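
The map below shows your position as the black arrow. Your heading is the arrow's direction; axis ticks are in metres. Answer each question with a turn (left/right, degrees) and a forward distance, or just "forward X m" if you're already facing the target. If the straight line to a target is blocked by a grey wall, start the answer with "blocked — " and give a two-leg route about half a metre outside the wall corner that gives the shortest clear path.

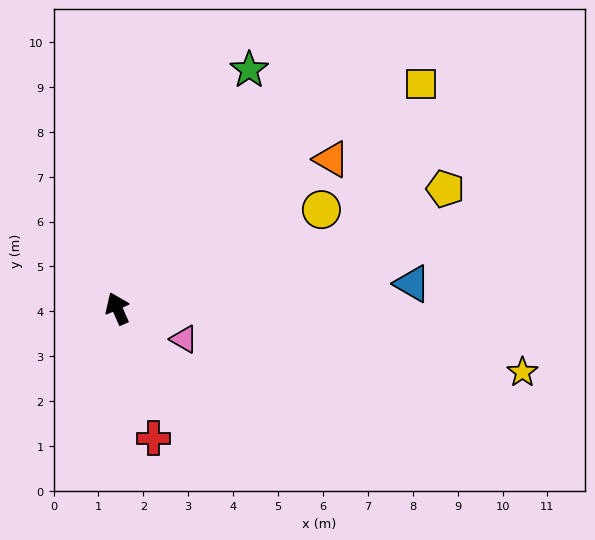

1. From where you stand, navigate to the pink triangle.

turn right 138°, forward 1.6 m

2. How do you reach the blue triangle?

turn right 109°, forward 6.6 m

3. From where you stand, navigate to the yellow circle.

turn right 88°, forward 5.1 m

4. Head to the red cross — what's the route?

turn left 172°, forward 3.0 m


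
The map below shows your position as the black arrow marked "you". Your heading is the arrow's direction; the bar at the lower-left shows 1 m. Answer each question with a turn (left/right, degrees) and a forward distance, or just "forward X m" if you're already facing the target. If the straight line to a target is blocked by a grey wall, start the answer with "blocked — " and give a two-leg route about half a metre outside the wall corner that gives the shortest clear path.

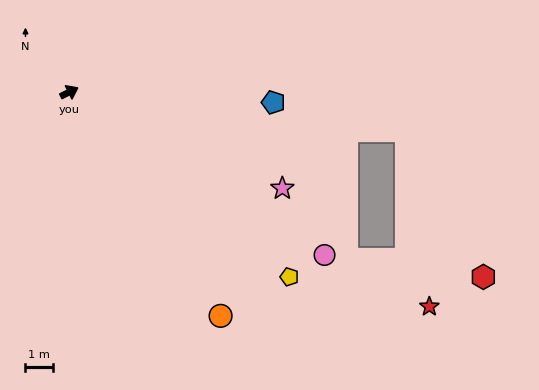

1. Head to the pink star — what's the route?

turn right 51°, forward 8.6 m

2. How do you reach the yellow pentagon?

turn right 67°, forward 10.5 m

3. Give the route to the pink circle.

turn right 59°, forward 11.1 m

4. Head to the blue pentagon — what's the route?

turn right 29°, forward 7.5 m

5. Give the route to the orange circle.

turn right 82°, forward 9.9 m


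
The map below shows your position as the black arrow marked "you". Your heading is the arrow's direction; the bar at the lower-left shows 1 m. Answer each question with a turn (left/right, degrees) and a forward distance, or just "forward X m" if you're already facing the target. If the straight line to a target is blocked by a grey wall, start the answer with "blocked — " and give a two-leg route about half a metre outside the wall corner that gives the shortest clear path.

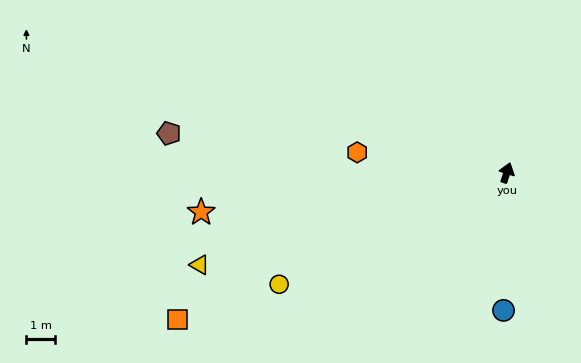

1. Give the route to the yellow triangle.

turn left 124°, forward 11.2 m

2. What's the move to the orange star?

turn left 115°, forward 10.7 m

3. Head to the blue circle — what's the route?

turn right 164°, forward 4.8 m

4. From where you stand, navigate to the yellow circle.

turn left 134°, forward 8.8 m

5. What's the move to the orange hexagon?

turn left 100°, forward 5.3 m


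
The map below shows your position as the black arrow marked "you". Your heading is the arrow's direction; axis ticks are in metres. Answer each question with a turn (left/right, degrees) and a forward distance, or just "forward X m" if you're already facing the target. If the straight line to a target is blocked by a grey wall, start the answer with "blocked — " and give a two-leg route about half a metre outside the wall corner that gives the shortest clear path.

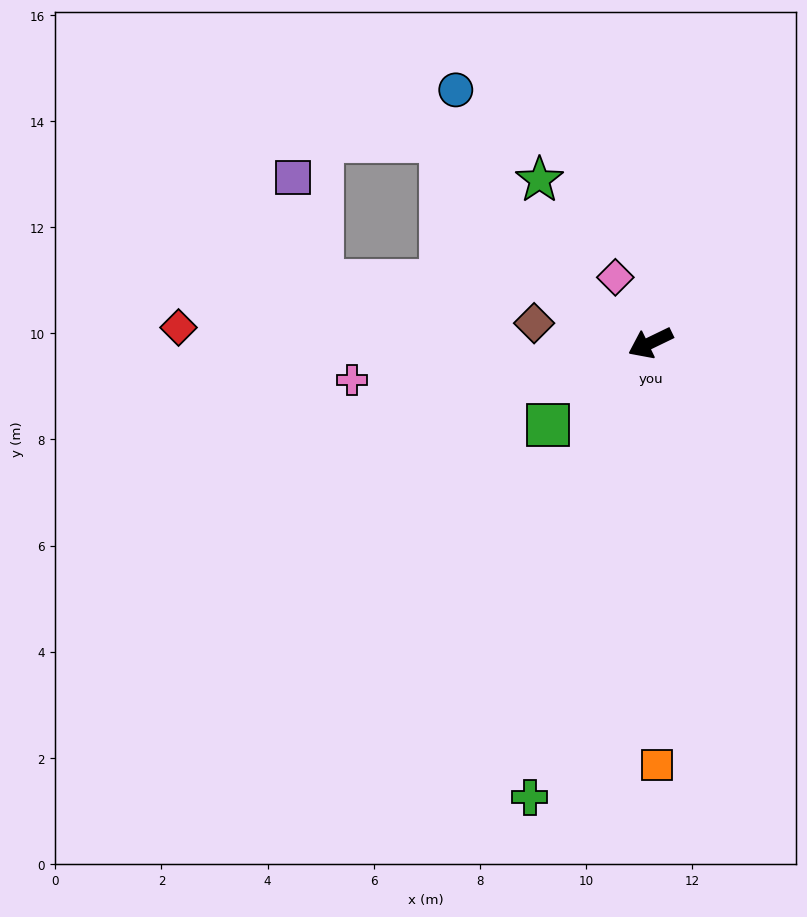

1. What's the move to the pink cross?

turn right 19°, forward 5.7 m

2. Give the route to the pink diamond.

turn right 88°, forward 1.4 m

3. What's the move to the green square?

turn left 13°, forward 2.5 m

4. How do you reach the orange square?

turn left 65°, forward 8.0 m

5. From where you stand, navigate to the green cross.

turn left 49°, forward 8.9 m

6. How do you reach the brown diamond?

turn right 35°, forward 2.2 m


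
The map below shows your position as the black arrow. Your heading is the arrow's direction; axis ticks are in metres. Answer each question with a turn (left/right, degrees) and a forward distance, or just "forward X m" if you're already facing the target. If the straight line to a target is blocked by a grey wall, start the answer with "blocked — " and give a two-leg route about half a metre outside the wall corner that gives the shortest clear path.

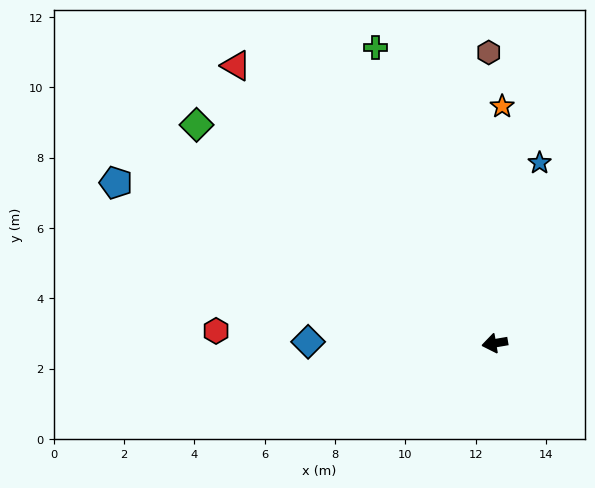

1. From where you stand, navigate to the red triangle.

turn right 57°, forward 10.8 m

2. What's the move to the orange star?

turn right 102°, forward 6.7 m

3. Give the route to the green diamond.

turn right 46°, forward 10.5 m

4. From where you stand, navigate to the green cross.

turn right 78°, forward 9.1 m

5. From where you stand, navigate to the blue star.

turn right 114°, forward 5.3 m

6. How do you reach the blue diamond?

turn right 10°, forward 5.3 m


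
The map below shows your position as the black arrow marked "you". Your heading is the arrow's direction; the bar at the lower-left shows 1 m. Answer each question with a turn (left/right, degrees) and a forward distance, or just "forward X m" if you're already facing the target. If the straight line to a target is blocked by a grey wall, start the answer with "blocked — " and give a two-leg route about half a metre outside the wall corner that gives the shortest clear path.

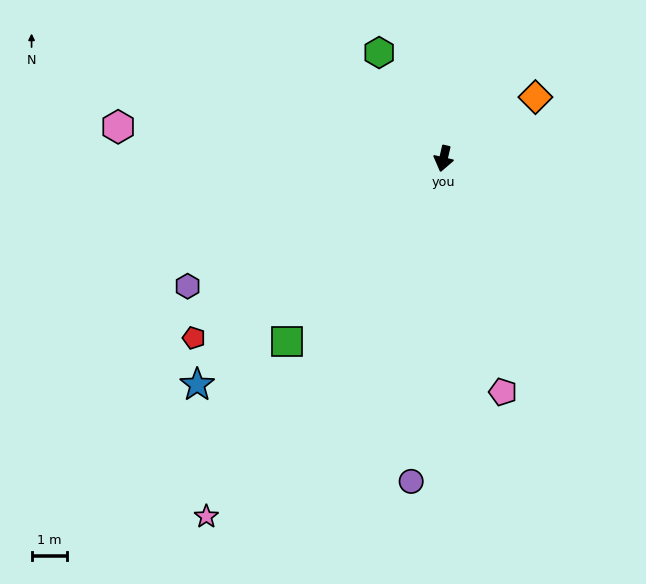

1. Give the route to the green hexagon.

turn right 136°, forward 3.5 m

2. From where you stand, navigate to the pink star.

turn right 21°, forward 12.0 m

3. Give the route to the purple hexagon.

turn right 51°, forward 8.0 m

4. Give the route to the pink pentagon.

turn left 27°, forward 6.8 m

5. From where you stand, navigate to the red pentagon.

turn right 41°, forward 8.6 m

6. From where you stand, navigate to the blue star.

turn right 34°, forward 9.4 m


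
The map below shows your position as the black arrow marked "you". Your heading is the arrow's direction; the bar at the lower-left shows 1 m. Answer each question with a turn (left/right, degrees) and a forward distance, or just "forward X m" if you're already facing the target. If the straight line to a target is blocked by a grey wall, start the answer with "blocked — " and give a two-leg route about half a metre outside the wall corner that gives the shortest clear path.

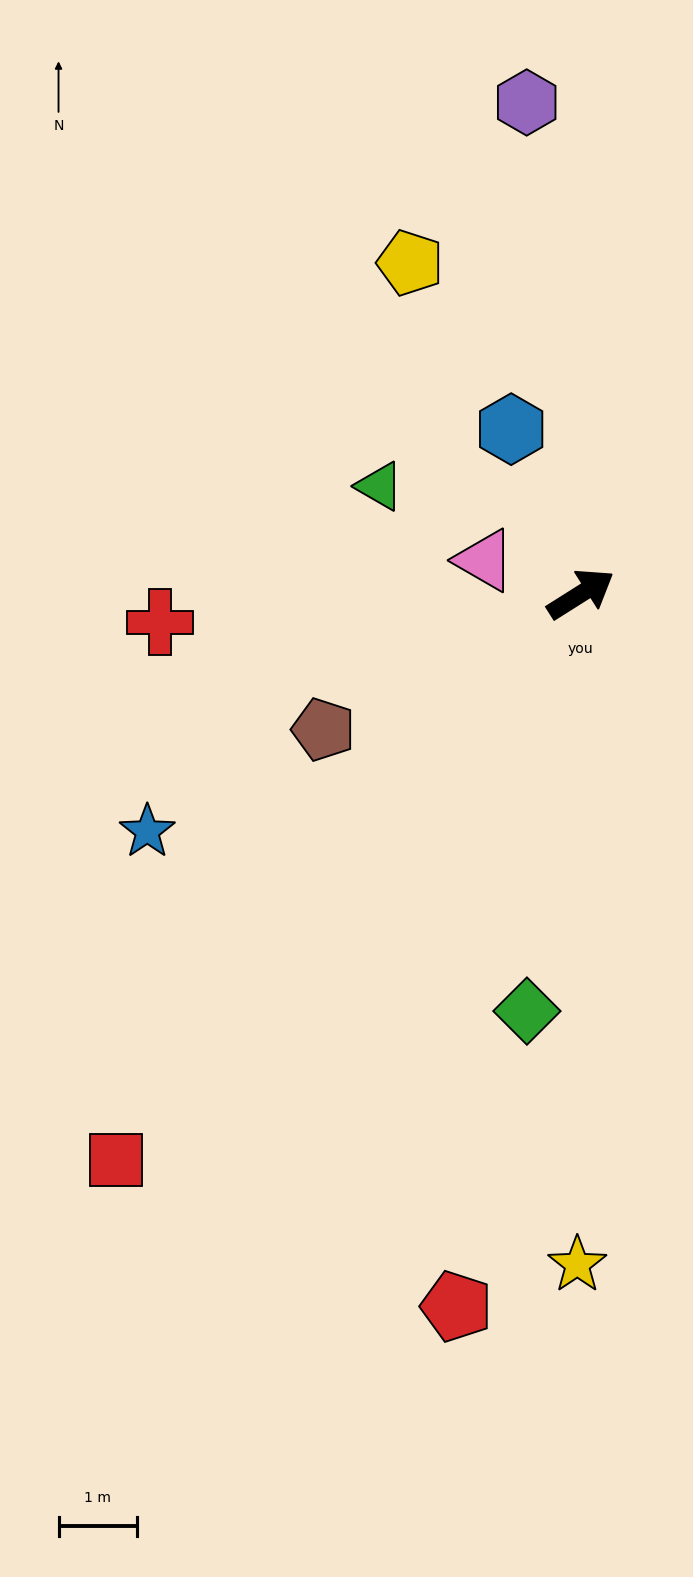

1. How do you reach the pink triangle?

turn left 129°, forward 1.3 m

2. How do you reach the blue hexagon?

turn left 81°, forward 2.3 m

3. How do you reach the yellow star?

turn right 123°, forward 8.5 m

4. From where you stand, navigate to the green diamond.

turn right 130°, forward 5.3 m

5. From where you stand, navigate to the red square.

turn right 162°, forward 9.3 m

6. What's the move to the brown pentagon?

turn left 176°, forward 3.7 m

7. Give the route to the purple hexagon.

turn left 64°, forward 6.3 m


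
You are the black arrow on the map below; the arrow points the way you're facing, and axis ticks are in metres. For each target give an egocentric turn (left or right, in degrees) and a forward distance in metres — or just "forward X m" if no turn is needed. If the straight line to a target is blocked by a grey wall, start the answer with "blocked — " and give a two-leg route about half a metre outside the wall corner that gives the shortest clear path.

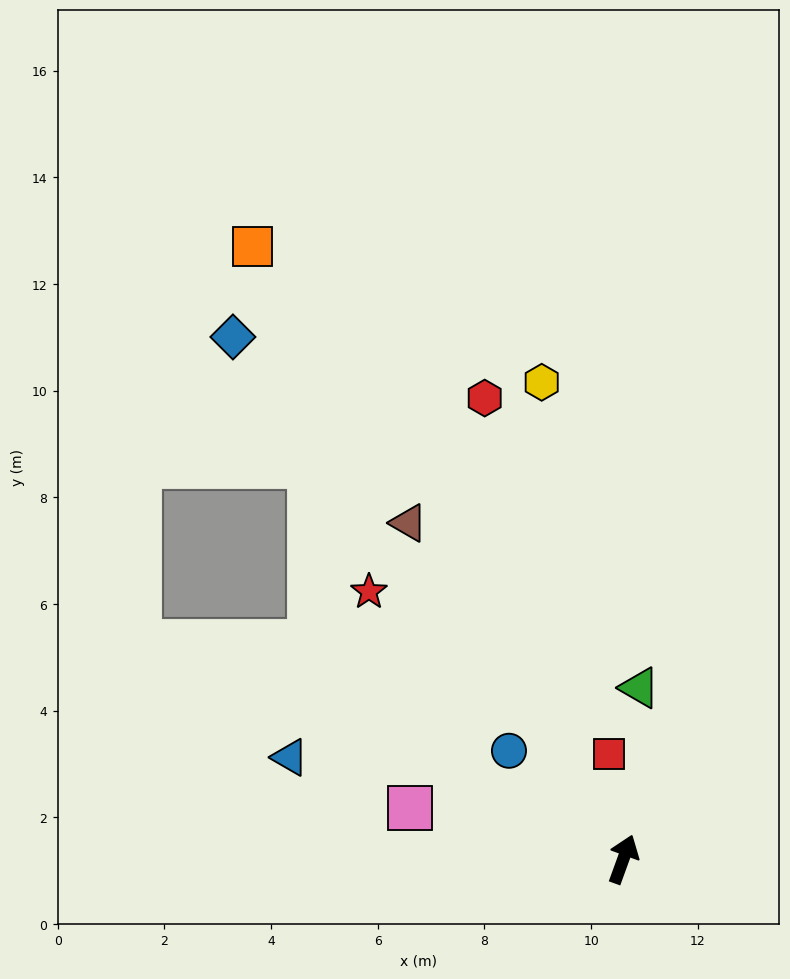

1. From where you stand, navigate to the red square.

turn left 28°, forward 2.0 m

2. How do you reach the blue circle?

turn left 66°, forward 3.0 m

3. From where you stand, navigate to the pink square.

turn left 97°, forward 4.1 m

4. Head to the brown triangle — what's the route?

turn left 53°, forward 7.5 m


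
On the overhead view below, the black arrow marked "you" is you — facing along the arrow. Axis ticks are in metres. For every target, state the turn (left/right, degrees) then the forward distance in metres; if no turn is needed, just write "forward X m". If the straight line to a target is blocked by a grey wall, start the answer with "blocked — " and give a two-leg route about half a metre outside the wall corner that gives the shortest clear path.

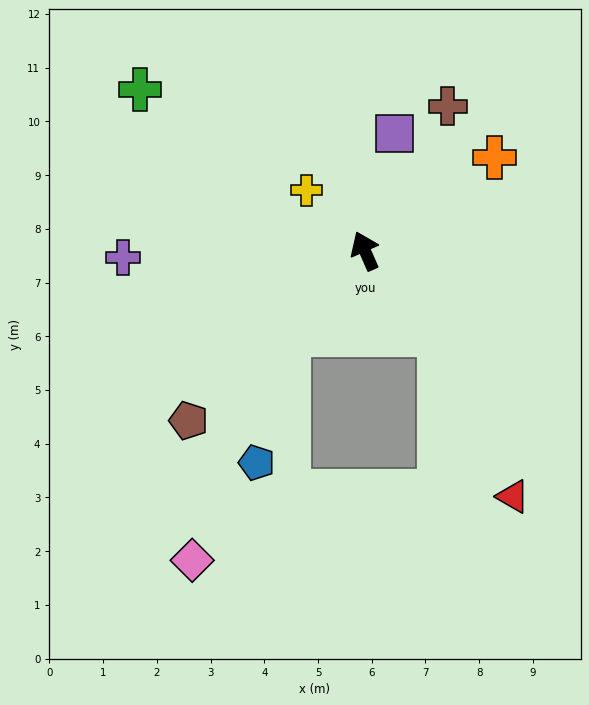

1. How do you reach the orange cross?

turn right 78°, forward 3.0 m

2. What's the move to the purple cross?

turn left 68°, forward 4.5 m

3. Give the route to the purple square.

turn right 38°, forward 2.3 m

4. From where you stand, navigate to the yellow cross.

turn left 20°, forward 1.6 m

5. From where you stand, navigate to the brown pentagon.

turn left 110°, forward 4.6 m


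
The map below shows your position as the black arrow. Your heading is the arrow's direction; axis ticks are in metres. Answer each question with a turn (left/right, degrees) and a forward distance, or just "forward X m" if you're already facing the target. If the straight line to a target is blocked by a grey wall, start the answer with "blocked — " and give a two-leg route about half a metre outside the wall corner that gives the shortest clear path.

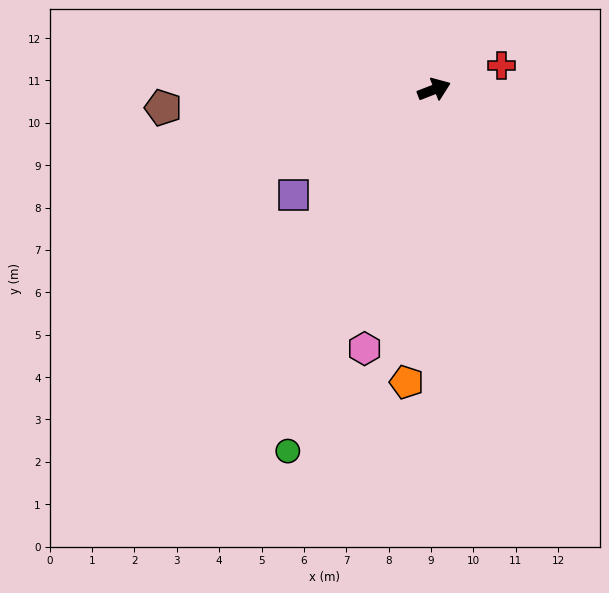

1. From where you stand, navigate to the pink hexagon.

turn right 126°, forward 6.3 m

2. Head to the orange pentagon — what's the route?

turn right 117°, forward 6.9 m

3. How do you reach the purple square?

turn right 164°, forward 4.1 m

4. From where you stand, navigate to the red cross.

forward 1.7 m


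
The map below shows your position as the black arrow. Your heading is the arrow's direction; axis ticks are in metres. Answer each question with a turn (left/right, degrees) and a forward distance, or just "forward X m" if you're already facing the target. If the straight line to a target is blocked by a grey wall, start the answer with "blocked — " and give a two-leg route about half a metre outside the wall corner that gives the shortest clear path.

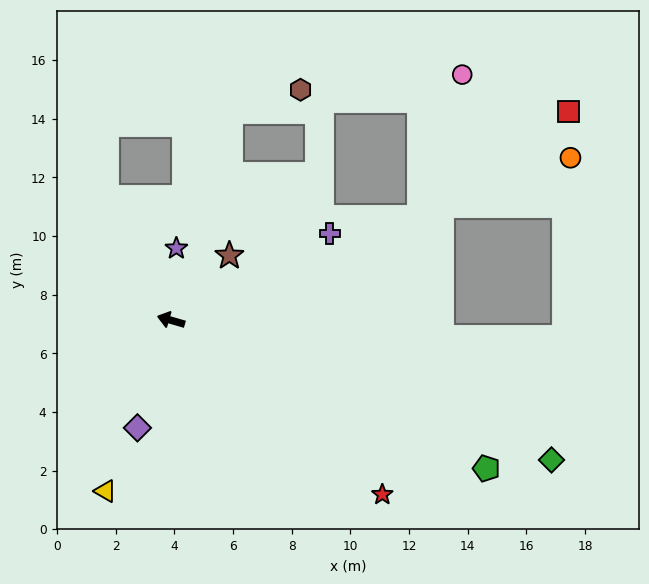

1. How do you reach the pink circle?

blocked — turn right 141°, forward 9.2 m, then turn left 50°, forward 5.1 m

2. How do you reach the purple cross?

turn right 135°, forward 6.2 m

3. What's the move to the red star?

turn left 157°, forward 9.3 m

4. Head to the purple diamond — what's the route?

turn left 89°, forward 3.8 m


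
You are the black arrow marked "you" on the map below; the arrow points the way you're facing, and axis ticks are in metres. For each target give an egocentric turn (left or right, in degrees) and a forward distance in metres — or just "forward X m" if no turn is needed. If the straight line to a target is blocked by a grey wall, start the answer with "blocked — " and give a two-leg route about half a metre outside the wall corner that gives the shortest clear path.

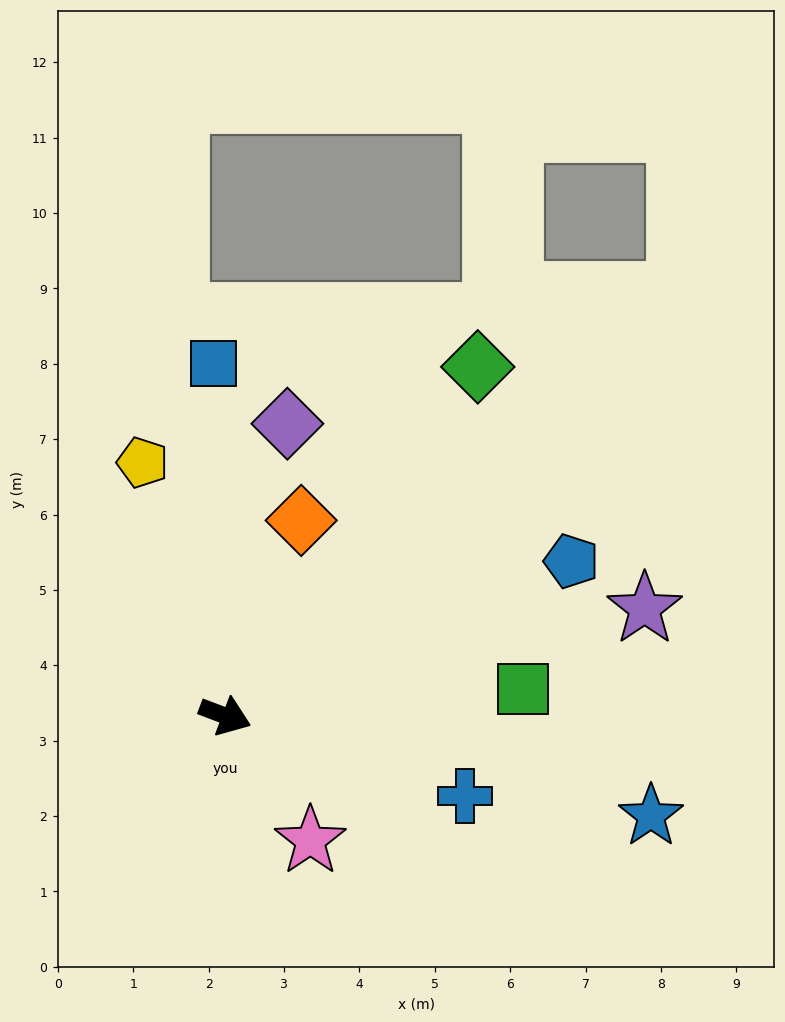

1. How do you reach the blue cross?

turn left 2°, forward 3.4 m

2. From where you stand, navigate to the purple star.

turn left 35°, forward 5.7 m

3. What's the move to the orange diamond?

turn left 90°, forward 2.8 m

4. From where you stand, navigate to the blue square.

turn left 113°, forward 4.7 m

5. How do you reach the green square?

turn left 26°, forward 4.0 m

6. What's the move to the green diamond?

turn left 75°, forward 5.7 m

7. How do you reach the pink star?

turn right 35°, forward 2.0 m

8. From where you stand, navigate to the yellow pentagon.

turn left 129°, forward 3.5 m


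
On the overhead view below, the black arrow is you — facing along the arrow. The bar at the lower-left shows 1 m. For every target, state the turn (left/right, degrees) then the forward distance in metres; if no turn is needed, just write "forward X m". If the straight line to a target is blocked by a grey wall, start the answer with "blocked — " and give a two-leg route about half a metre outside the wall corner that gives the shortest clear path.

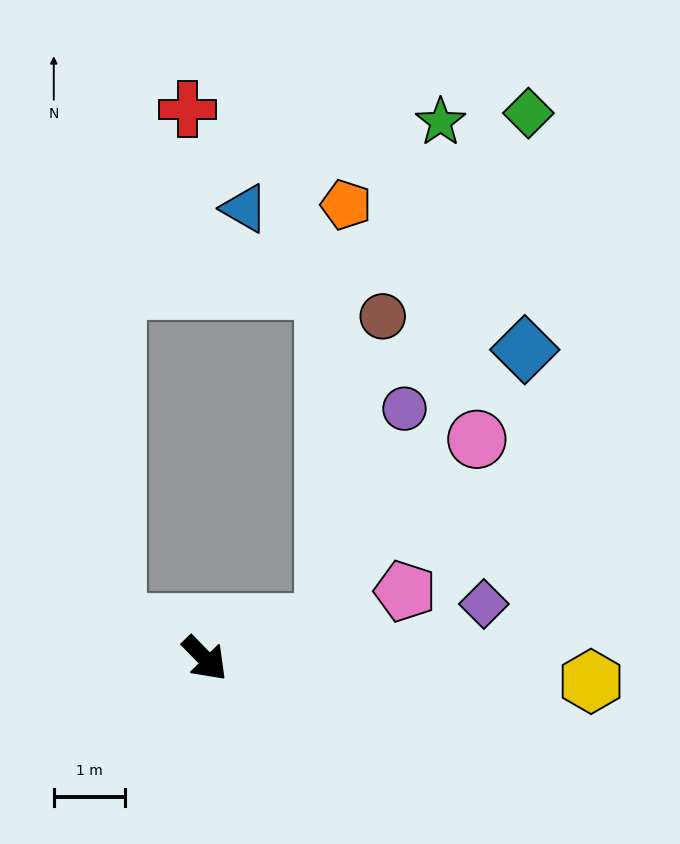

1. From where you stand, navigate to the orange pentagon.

blocked — turn left 62°, forward 1.8 m, then turn left 71°, forward 5.9 m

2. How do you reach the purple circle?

blocked — turn left 62°, forward 1.8 m, then turn left 53°, forward 3.2 m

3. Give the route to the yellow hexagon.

turn left 42°, forward 5.4 m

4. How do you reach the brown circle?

blocked — turn left 62°, forward 1.8 m, then turn left 63°, forward 4.4 m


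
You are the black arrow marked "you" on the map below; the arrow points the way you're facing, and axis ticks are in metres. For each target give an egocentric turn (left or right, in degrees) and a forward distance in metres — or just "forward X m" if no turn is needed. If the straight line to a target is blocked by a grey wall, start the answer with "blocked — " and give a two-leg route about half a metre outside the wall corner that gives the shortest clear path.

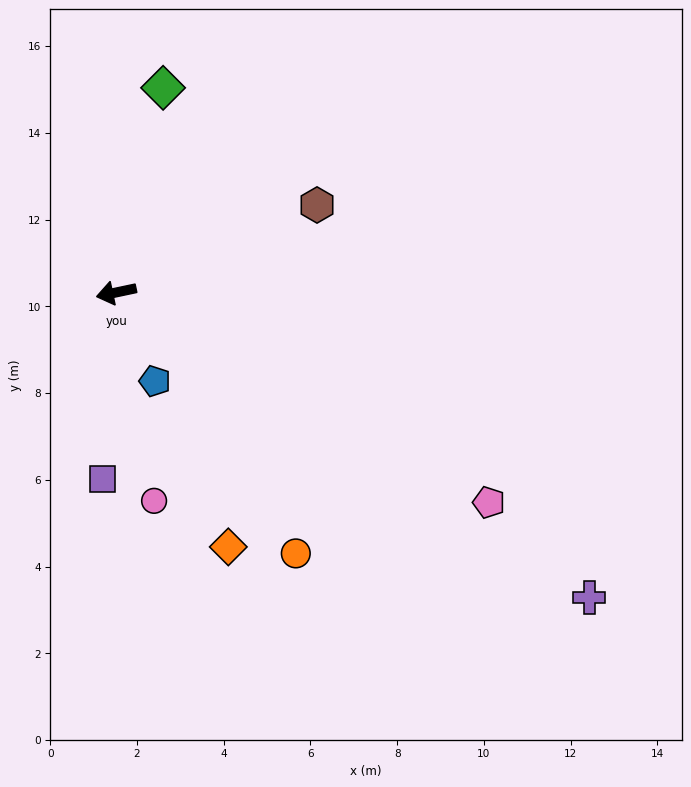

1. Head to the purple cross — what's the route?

turn left 135°, forward 13.0 m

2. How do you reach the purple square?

turn left 74°, forward 4.3 m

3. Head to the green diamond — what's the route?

turn right 115°, forward 4.8 m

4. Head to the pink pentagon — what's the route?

turn left 139°, forward 9.9 m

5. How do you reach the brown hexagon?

turn right 168°, forward 5.0 m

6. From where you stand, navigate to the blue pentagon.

turn left 102°, forward 2.2 m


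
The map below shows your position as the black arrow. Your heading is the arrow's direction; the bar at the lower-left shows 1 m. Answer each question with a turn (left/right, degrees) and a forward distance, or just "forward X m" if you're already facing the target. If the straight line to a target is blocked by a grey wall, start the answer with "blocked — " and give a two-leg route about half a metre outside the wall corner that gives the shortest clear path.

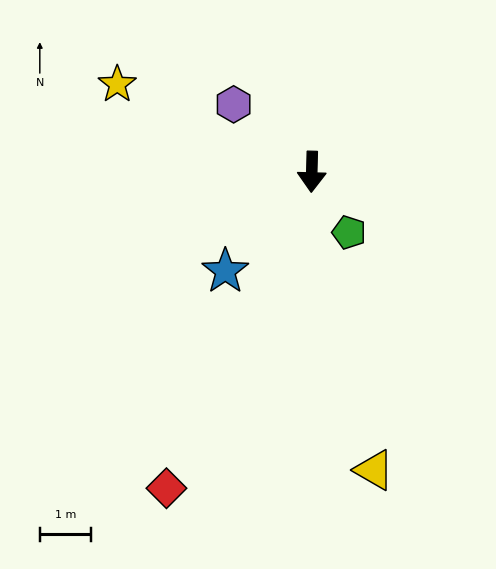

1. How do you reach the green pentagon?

turn left 33°, forward 1.4 m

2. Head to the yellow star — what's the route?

turn right 113°, forward 4.1 m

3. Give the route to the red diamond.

turn right 23°, forward 6.8 m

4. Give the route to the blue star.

turn right 40°, forward 2.6 m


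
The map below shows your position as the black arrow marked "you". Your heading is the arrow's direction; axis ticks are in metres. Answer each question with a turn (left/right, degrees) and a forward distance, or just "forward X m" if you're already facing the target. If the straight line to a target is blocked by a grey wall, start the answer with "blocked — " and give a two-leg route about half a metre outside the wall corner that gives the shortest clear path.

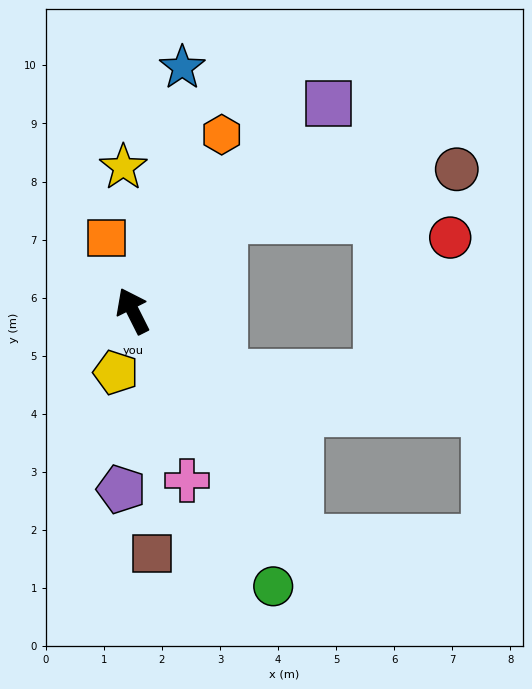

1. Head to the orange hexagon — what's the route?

turn right 53°, forward 3.4 m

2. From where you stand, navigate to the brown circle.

blocked — turn right 71°, forward 2.2 m, then turn right 34°, forward 4.1 m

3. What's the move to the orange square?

turn right 7°, forward 1.3 m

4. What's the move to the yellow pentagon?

turn left 138°, forward 1.1 m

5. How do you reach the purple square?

turn right 70°, forward 4.9 m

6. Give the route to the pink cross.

turn left 171°, forward 3.1 m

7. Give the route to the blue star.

turn right 38°, forward 4.3 m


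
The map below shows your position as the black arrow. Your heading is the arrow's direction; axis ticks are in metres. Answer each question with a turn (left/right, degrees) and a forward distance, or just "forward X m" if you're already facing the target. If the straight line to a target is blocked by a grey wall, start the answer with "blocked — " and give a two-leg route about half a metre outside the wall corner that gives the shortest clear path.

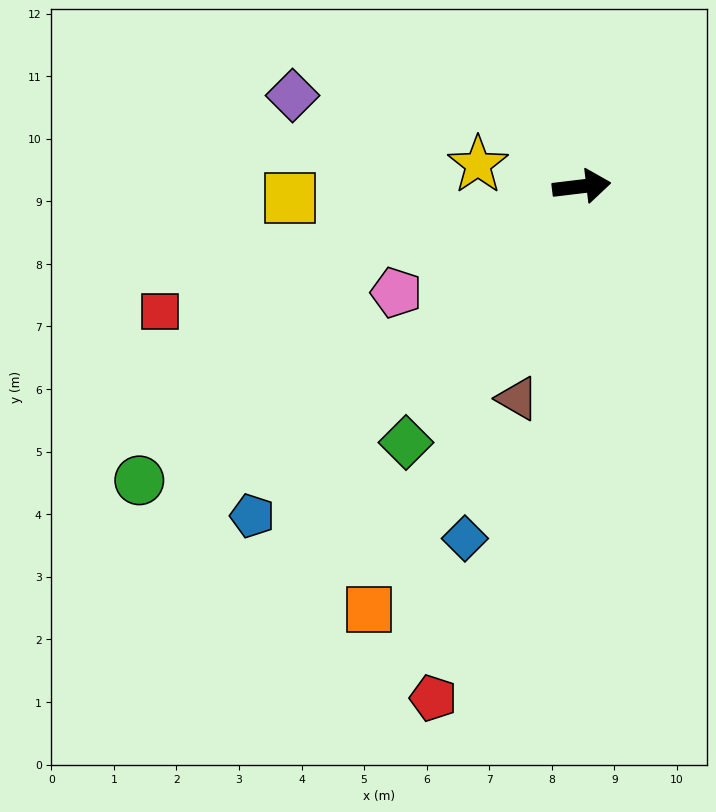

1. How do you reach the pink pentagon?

turn right 157°, forward 3.4 m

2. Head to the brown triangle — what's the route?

turn right 114°, forward 3.5 m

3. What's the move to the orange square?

turn right 124°, forward 7.6 m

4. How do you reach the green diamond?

turn right 131°, forward 5.0 m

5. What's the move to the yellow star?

turn left 161°, forward 1.7 m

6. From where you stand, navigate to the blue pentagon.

turn right 142°, forward 7.4 m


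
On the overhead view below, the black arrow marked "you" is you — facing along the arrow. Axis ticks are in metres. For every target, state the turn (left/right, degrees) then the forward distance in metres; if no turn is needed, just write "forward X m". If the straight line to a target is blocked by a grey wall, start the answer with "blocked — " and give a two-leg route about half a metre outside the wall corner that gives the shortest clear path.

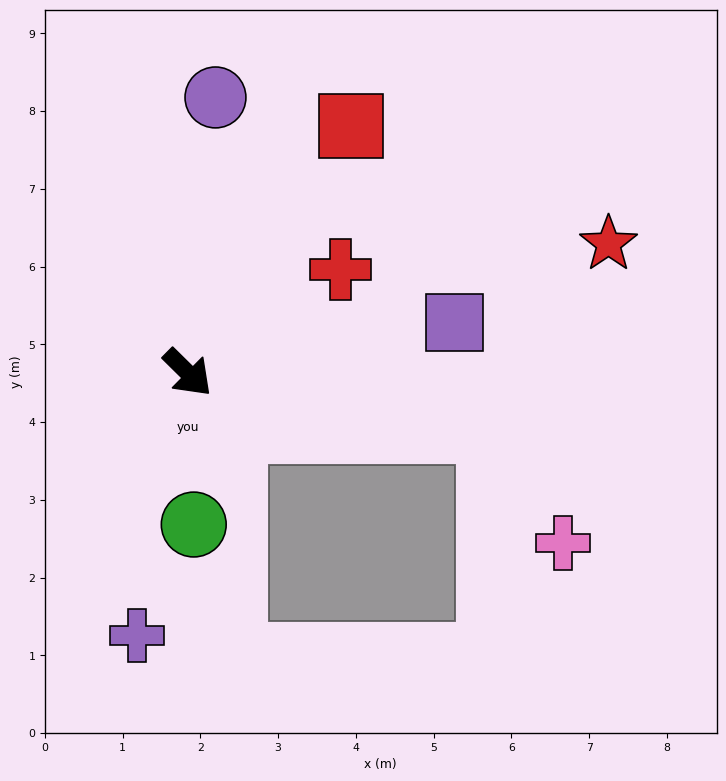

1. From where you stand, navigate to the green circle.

turn right 43°, forward 2.0 m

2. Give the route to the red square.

turn left 101°, forward 3.8 m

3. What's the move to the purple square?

turn left 55°, forward 3.5 m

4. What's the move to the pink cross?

blocked — turn left 34°, forward 4.0 m, then turn right 47°, forward 1.7 m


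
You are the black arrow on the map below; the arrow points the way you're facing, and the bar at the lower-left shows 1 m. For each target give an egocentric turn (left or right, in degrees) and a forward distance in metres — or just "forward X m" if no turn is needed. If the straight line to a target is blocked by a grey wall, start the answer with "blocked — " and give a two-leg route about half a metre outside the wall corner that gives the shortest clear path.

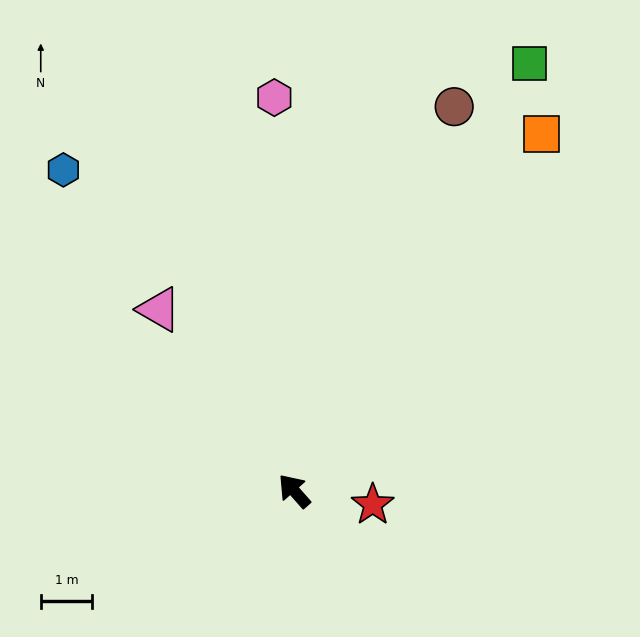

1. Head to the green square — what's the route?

turn right 70°, forward 9.5 m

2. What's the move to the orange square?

turn right 76°, forward 8.4 m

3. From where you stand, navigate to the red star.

turn right 141°, forward 1.5 m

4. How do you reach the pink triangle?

turn right 5°, forward 4.4 m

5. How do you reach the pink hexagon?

turn right 39°, forward 7.6 m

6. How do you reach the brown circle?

turn right 64°, forward 8.1 m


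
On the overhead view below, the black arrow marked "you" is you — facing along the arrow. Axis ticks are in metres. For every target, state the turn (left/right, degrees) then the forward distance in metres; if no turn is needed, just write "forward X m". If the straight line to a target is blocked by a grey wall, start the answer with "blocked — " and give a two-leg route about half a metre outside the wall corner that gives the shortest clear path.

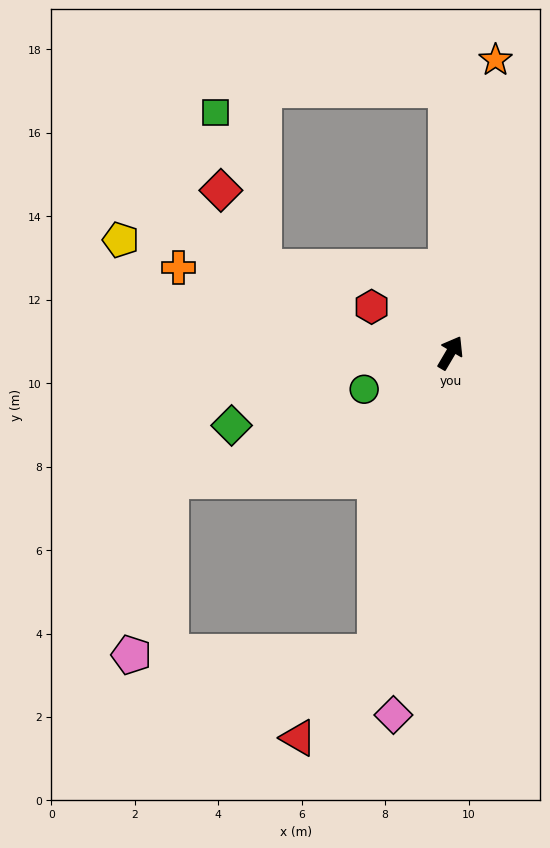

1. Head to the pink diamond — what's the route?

turn right 159°, forward 8.8 m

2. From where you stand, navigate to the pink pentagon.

blocked — turn right 164°, forward 7.4 m, then turn right 75°, forward 5.8 m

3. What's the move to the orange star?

turn left 22°, forward 7.1 m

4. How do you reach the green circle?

turn left 143°, forward 2.2 m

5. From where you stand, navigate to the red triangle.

blocked — turn right 164°, forward 7.4 m, then turn right 27°, forward 2.7 m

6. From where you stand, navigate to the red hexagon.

turn left 90°, forward 2.2 m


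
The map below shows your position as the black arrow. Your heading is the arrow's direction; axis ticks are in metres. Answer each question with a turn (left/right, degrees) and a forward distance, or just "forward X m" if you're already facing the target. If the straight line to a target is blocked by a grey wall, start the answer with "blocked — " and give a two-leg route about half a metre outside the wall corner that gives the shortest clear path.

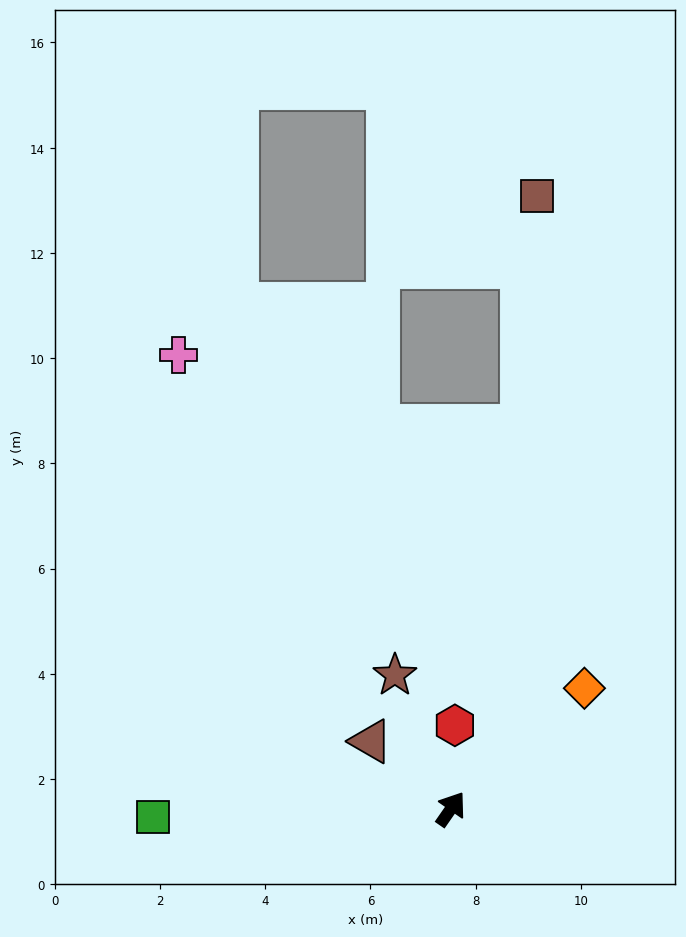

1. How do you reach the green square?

turn left 126°, forward 5.7 m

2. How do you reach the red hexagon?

turn left 32°, forward 1.6 m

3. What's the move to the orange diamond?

turn right 13°, forward 3.4 m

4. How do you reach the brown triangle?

turn left 85°, forward 2.0 m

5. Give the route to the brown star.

turn left 57°, forward 2.8 m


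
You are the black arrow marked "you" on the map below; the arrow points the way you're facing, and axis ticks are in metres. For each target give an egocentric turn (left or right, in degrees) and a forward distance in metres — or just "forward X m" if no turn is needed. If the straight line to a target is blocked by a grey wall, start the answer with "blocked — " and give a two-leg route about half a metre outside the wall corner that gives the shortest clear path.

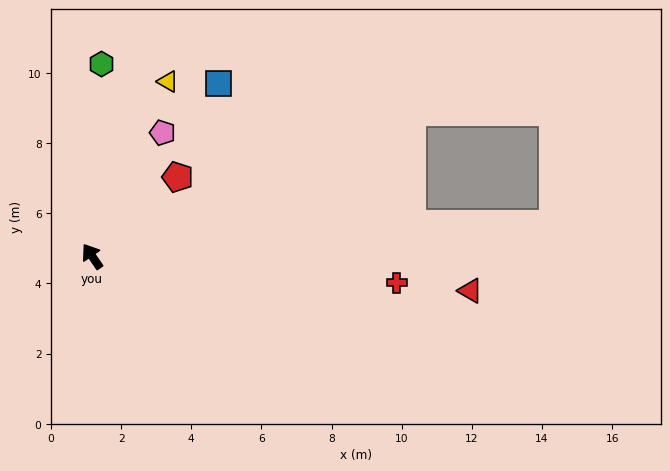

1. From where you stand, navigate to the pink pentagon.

turn right 64°, forward 4.1 m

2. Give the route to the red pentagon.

turn right 81°, forward 3.3 m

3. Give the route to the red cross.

turn right 129°, forward 8.7 m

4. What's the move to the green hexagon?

turn right 37°, forward 5.5 m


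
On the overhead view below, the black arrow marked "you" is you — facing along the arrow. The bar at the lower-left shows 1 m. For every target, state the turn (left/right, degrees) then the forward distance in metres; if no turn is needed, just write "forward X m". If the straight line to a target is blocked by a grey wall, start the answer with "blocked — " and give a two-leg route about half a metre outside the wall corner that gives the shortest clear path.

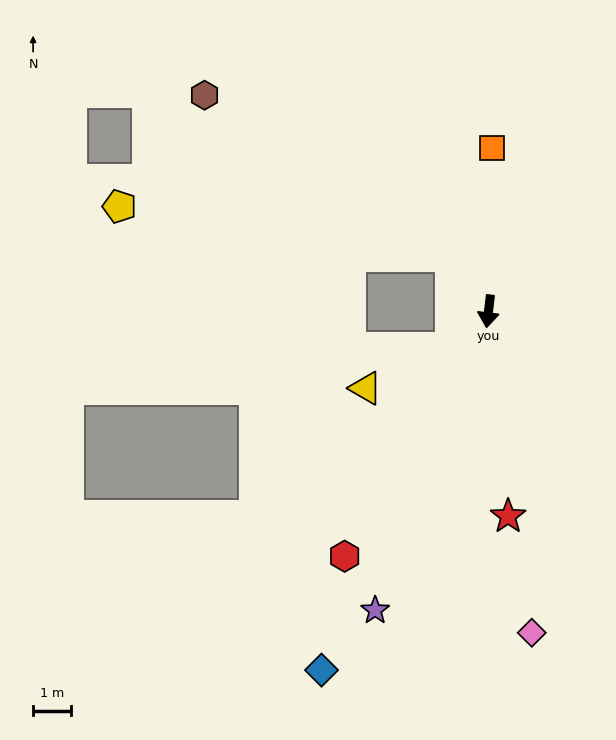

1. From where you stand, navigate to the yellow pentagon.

blocked — turn right 140°, forward 1.7 m, then turn left 48°, forward 8.8 m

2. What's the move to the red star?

turn left 12°, forward 5.4 m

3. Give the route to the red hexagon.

turn right 24°, forward 7.4 m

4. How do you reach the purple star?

turn right 14°, forward 8.3 m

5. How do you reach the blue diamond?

turn right 18°, forward 10.3 m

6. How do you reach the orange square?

turn right 174°, forward 4.3 m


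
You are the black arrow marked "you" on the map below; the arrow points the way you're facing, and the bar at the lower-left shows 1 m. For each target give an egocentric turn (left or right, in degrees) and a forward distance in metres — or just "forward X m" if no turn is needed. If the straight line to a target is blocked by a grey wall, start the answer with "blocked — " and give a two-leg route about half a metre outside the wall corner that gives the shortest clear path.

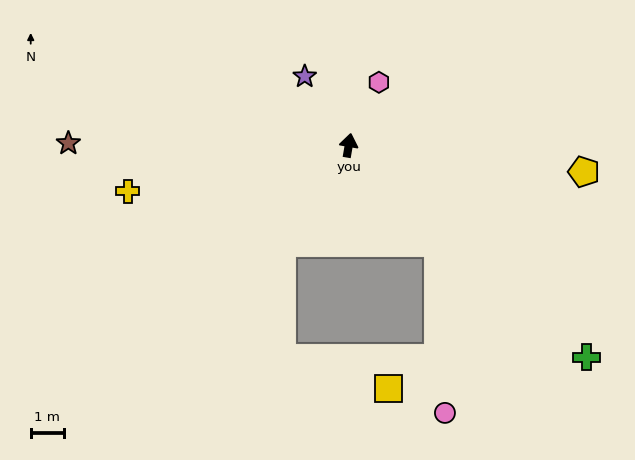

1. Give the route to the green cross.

turn right 122°, forward 9.6 m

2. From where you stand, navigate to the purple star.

turn left 42°, forward 2.5 m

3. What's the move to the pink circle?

blocked — turn right 128°, forward 4.0 m, then turn right 40°, forward 5.1 m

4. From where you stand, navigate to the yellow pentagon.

turn right 87°, forward 7.1 m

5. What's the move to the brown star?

turn left 99°, forward 8.4 m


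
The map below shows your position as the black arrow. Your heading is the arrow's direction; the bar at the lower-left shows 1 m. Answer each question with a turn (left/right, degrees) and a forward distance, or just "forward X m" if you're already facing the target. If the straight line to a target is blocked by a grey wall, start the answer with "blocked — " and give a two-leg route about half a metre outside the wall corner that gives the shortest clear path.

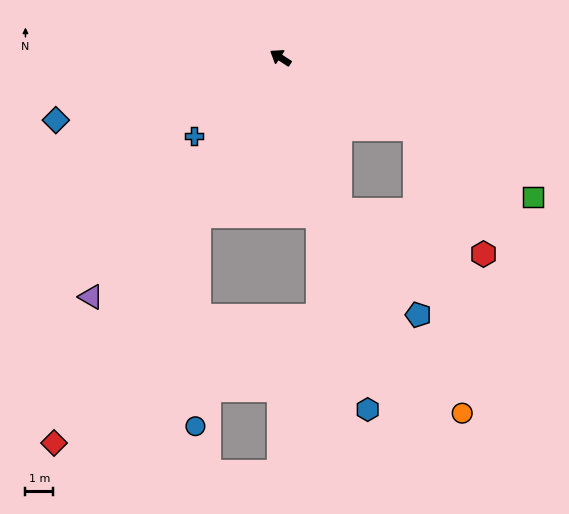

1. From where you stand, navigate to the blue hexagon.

turn left 137°, forward 13.1 m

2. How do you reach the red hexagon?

blocked — turn right 175°, forward 5.5 m, then turn right 33°, forward 5.2 m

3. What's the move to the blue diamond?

turn left 49°, forward 8.4 m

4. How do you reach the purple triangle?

turn left 85°, forward 11.1 m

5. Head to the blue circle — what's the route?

blocked — turn left 96°, forward 6.4 m, then turn left 26°, forward 7.6 m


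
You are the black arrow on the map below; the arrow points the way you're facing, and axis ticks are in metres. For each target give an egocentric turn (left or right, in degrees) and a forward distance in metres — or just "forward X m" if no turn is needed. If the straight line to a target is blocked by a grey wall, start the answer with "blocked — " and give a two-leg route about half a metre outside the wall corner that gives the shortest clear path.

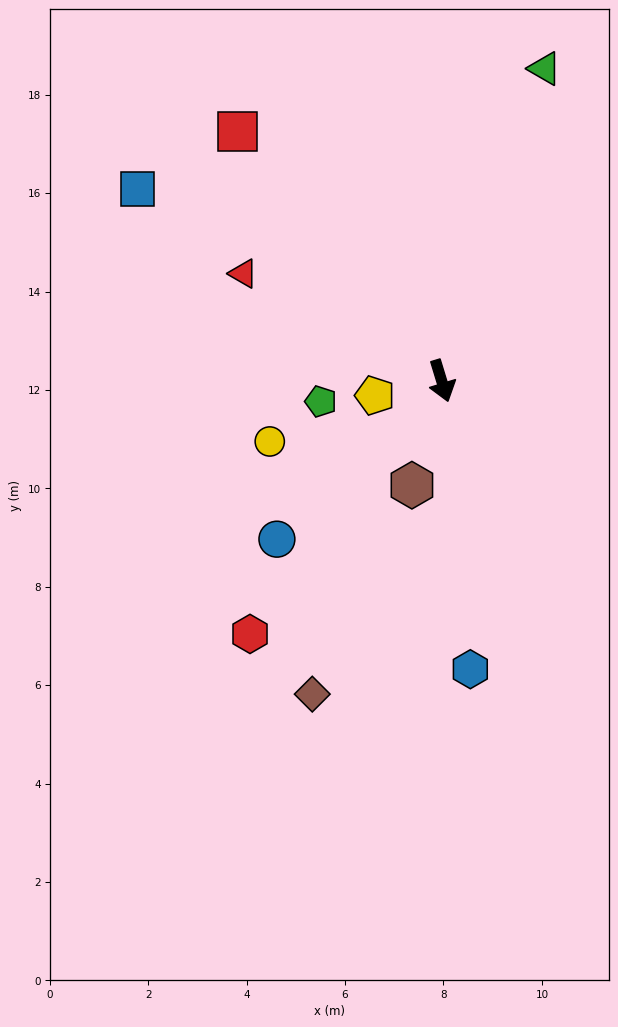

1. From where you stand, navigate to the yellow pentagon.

turn right 95°, forward 1.4 m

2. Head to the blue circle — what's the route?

turn right 63°, forward 4.6 m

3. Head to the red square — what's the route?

turn right 158°, forward 6.5 m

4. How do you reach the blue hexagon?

turn right 11°, forward 5.9 m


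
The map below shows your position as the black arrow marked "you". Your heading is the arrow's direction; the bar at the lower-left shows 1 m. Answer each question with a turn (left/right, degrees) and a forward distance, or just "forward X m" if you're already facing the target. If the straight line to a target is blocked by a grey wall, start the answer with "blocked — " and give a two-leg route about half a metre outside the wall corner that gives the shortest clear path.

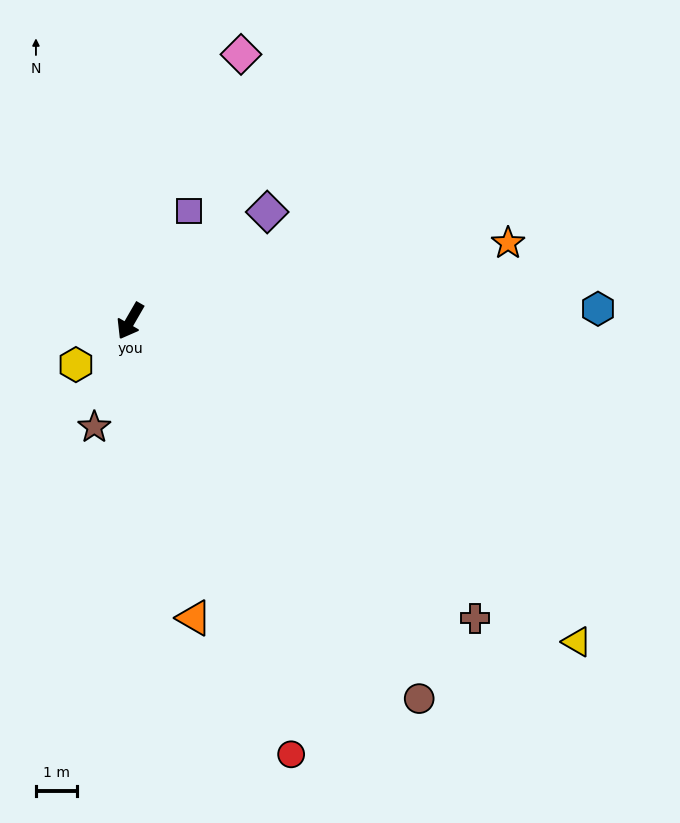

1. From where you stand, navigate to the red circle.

turn left 50°, forward 11.2 m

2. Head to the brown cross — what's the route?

turn left 79°, forward 11.0 m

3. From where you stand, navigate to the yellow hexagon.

turn right 21°, forward 1.7 m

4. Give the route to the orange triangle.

turn left 42°, forward 7.4 m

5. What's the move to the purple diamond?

turn left 159°, forward 4.2 m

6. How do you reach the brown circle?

turn left 67°, forward 11.5 m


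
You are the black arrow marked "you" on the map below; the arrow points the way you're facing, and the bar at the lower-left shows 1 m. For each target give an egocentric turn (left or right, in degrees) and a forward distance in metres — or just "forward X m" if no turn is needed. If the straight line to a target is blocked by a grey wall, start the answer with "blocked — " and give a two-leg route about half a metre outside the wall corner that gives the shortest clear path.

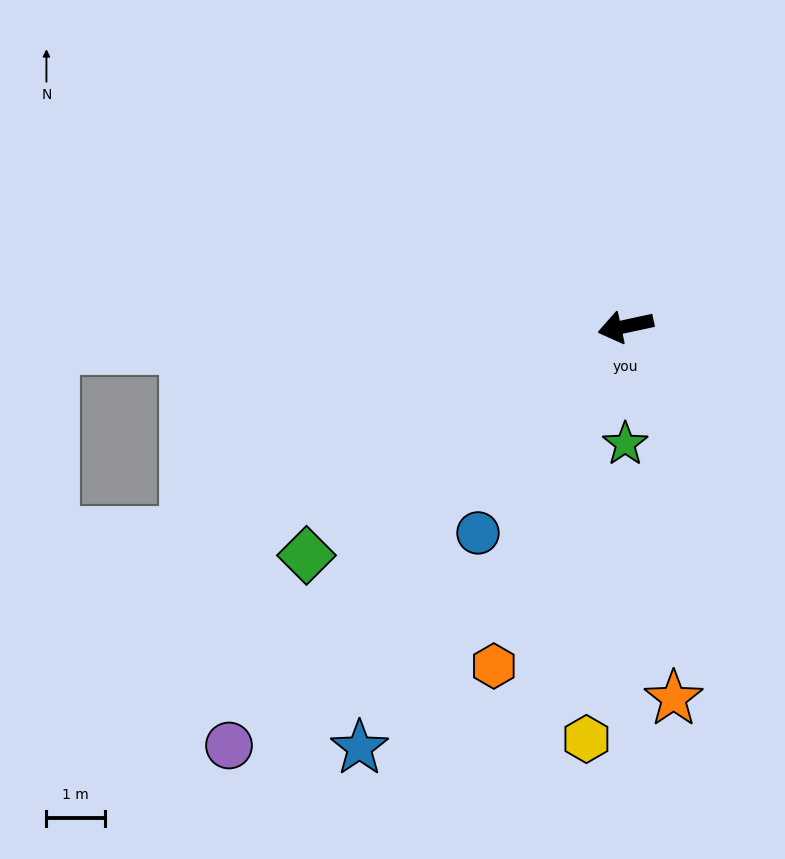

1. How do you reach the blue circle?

turn left 42°, forward 4.3 m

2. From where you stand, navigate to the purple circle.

turn left 34°, forward 9.8 m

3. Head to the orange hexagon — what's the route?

turn left 57°, forward 6.2 m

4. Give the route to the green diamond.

turn left 23°, forward 6.7 m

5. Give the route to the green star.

turn left 78°, forward 2.0 m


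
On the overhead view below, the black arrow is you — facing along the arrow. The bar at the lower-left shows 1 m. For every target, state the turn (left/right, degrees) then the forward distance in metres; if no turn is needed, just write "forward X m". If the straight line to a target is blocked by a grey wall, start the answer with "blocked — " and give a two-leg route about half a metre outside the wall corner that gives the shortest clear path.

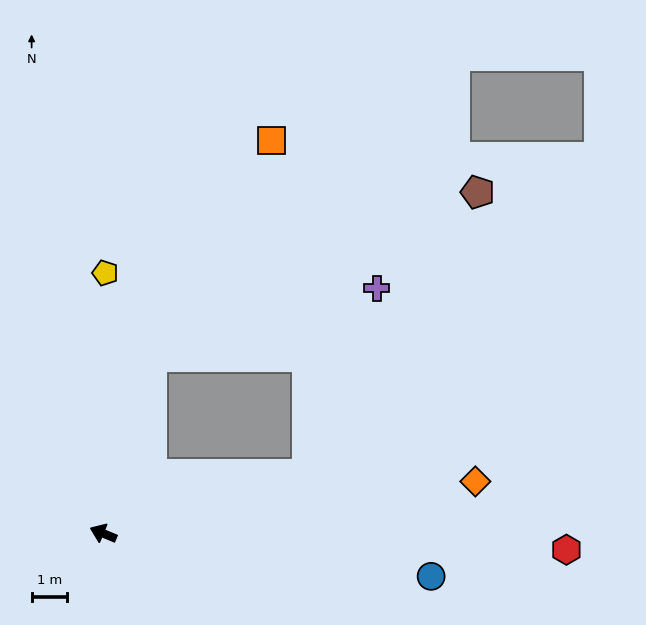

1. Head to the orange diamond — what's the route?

turn right 150°, forward 10.6 m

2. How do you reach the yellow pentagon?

turn right 68°, forward 7.4 m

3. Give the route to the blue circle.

turn right 165°, forward 9.3 m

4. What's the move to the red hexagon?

turn right 160°, forward 13.1 m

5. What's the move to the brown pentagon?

blocked — turn right 141°, forward 6.0 m, then turn left 42°, forward 9.3 m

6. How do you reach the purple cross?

blocked — turn right 141°, forward 6.0 m, then turn left 53°, forward 5.6 m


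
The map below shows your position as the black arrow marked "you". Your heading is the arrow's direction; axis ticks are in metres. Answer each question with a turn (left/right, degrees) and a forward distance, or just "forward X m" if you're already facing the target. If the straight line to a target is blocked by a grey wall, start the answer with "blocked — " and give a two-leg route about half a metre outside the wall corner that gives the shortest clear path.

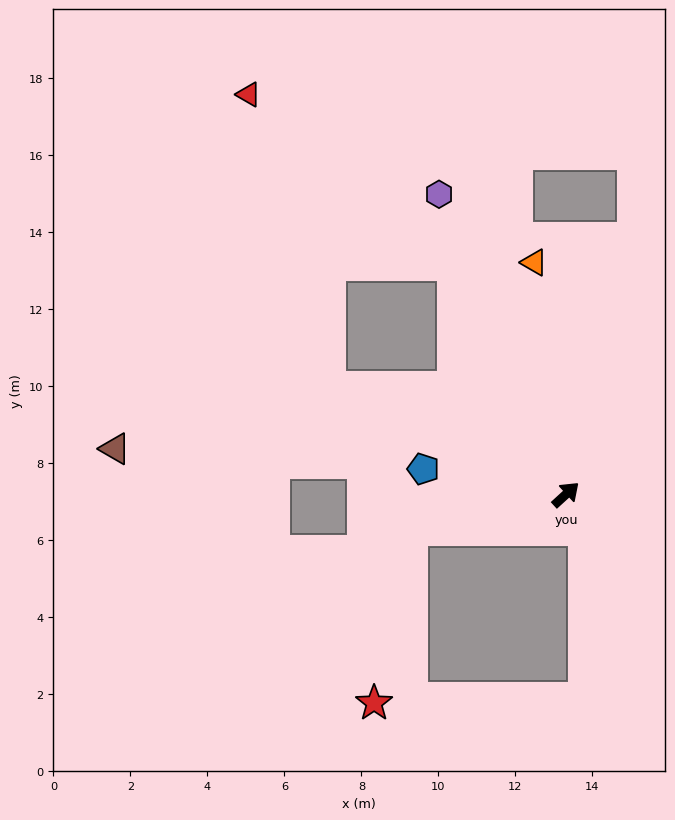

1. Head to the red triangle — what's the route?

blocked — turn left 74°, forward 6.7 m, then turn left 24°, forward 6.9 m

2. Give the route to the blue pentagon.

turn left 127°, forward 3.8 m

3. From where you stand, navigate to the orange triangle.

turn left 55°, forward 6.1 m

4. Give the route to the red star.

blocked — turn left 150°, forward 4.1 m, then turn left 65°, forward 4.6 m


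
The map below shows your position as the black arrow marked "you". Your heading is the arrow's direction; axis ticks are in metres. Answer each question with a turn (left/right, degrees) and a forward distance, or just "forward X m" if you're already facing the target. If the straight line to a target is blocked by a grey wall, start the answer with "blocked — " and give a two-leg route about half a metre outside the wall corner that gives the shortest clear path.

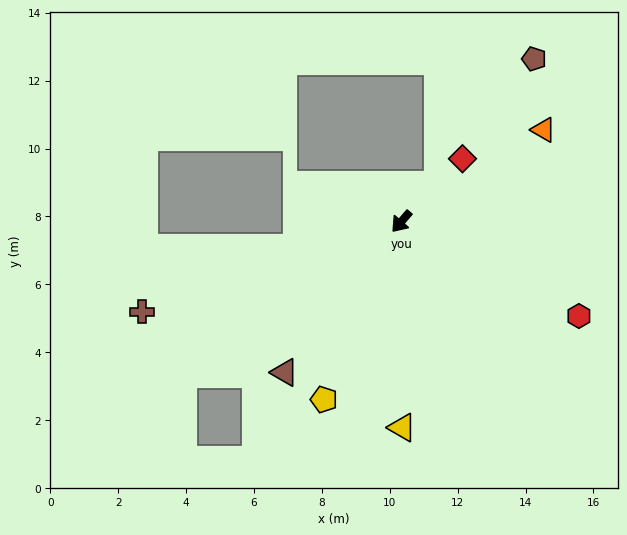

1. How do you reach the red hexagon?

turn left 103°, forward 5.9 m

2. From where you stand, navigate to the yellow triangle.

turn left 41°, forward 6.1 m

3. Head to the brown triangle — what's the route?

turn left 3°, forward 5.6 m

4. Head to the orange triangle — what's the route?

turn left 164°, forward 5.0 m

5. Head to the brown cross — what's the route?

turn right 30°, forward 8.1 m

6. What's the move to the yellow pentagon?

turn left 17°, forward 5.7 m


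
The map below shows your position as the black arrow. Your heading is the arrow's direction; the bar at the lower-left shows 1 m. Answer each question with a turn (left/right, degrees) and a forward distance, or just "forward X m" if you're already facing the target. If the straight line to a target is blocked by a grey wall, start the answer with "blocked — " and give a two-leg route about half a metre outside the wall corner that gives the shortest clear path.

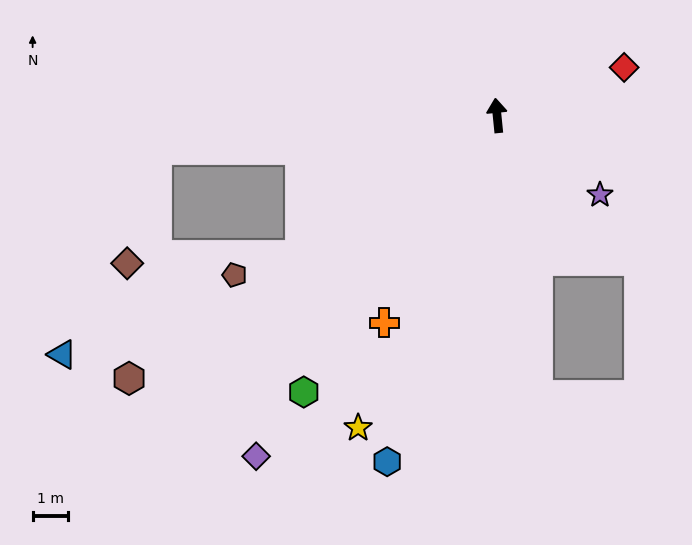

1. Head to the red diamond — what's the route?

turn right 75°, forward 3.8 m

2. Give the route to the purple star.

turn right 133°, forward 3.6 m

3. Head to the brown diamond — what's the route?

blocked — turn left 90°, forward 9.6 m, then turn left 70°, forward 3.3 m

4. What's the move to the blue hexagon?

turn left 157°, forward 10.2 m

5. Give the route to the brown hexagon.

turn left 120°, forward 12.6 m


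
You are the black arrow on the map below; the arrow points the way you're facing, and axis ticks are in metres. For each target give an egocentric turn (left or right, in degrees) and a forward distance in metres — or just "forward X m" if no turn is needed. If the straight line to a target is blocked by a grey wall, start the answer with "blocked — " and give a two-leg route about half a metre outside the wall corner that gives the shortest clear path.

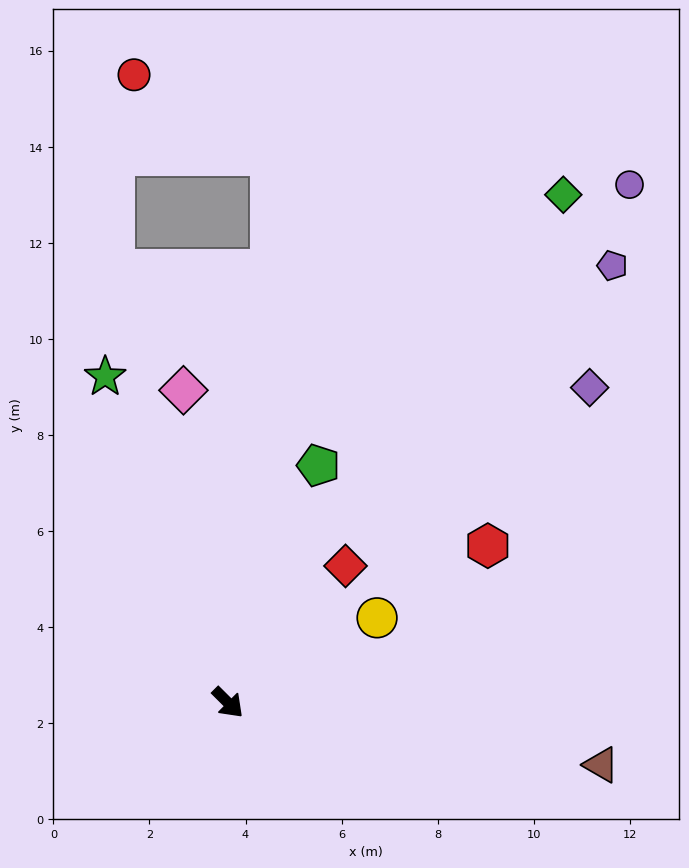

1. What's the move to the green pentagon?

turn left 114°, forward 5.3 m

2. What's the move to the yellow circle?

turn left 74°, forward 3.6 m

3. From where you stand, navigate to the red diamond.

turn left 94°, forward 3.8 m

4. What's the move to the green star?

turn left 155°, forward 7.3 m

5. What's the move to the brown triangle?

turn left 35°, forward 7.9 m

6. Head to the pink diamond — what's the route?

turn left 143°, forward 6.6 m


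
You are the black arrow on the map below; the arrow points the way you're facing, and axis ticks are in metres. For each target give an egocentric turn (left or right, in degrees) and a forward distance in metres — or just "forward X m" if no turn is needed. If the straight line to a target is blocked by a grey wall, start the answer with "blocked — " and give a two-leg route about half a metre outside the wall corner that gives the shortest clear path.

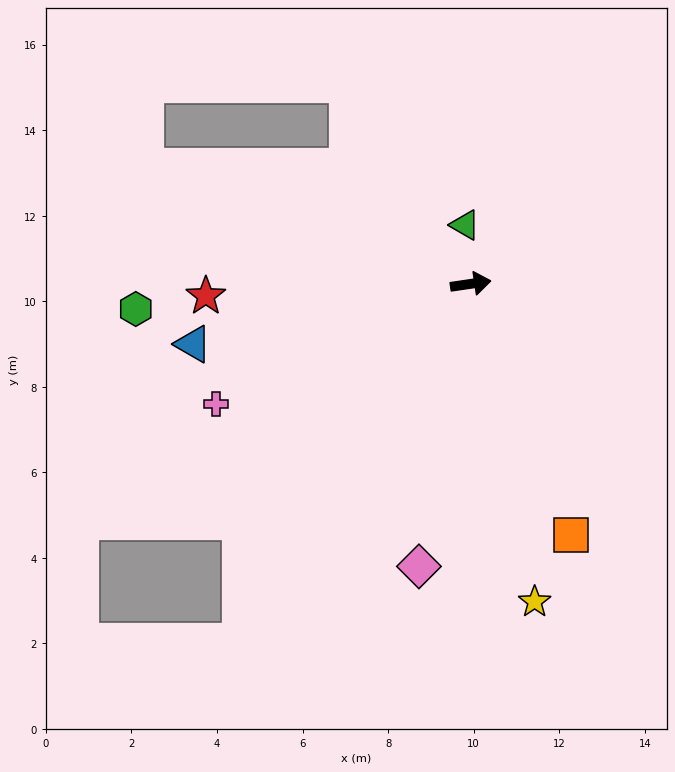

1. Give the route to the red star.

turn left 174°, forward 6.2 m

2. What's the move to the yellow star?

turn right 87°, forward 7.6 m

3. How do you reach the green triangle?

turn left 87°, forward 1.4 m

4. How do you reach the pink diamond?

turn right 109°, forward 6.7 m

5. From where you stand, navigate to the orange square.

turn right 77°, forward 6.3 m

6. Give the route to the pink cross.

turn right 163°, forward 6.6 m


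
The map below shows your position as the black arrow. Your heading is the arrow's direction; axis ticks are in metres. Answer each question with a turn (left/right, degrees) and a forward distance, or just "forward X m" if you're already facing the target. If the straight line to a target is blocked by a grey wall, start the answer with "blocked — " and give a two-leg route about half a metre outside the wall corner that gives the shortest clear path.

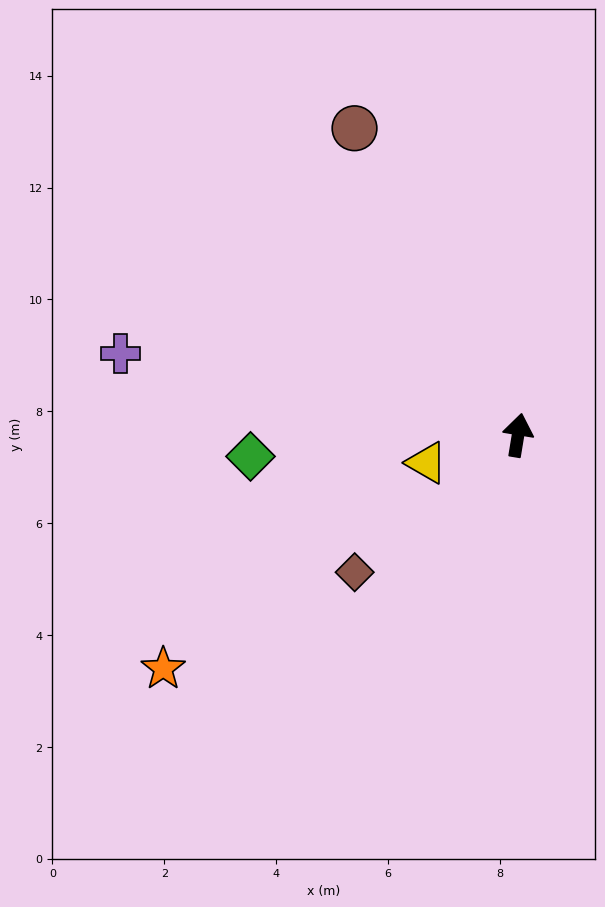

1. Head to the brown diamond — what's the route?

turn left 139°, forward 3.8 m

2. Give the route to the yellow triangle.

turn left 116°, forward 1.7 m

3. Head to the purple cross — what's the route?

turn left 88°, forward 7.3 m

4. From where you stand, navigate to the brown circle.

turn left 37°, forward 6.2 m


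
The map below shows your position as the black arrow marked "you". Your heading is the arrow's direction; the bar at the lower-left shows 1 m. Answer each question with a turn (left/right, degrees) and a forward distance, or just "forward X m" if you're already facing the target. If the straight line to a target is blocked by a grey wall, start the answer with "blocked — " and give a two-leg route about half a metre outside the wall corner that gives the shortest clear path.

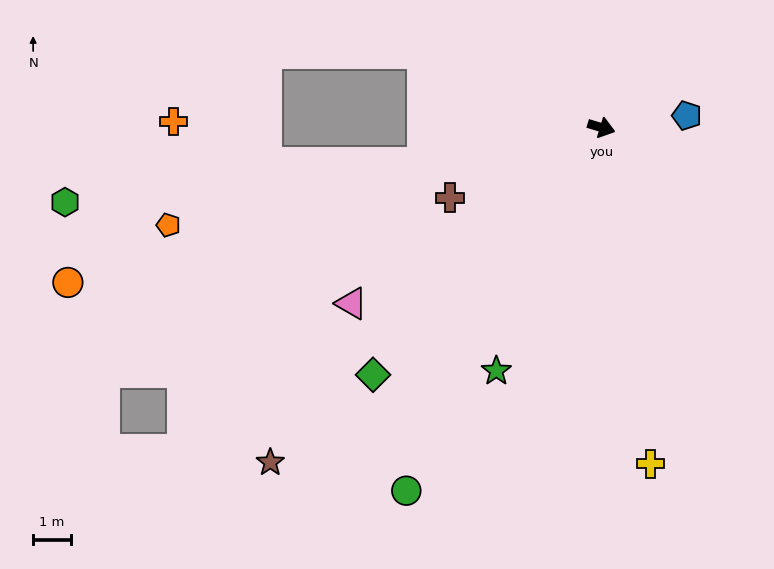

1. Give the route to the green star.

turn right 97°, forward 7.0 m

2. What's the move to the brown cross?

turn right 138°, forward 4.4 m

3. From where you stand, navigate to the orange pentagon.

turn right 150°, forward 11.8 m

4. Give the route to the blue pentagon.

turn left 25°, forward 2.3 m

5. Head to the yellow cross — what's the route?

turn right 65°, forward 9.0 m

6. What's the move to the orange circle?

turn right 147°, forward 14.7 m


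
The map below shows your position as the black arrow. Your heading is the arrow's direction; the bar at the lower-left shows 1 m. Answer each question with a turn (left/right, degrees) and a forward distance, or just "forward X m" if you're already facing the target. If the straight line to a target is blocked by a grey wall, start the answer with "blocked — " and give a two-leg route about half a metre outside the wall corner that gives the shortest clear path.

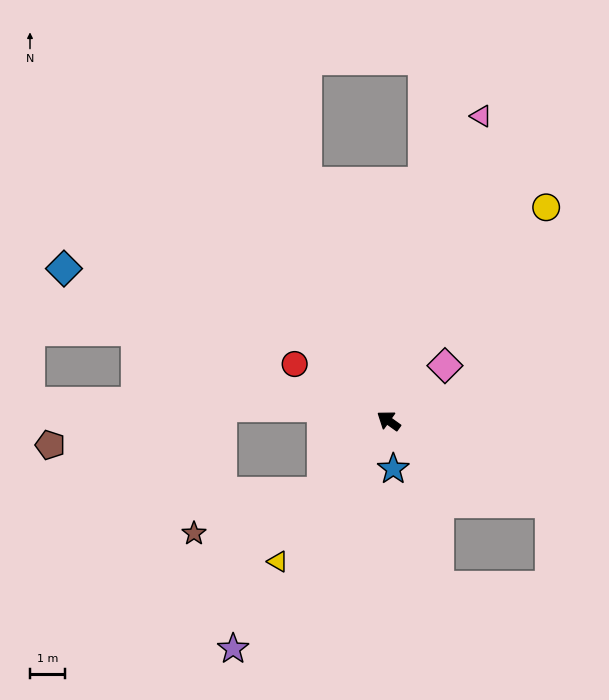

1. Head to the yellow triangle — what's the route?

turn left 88°, forward 5.1 m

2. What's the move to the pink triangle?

turn right 71°, forward 9.0 m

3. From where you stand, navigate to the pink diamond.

turn right 100°, forward 2.2 m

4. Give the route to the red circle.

turn left 5°, forward 3.1 m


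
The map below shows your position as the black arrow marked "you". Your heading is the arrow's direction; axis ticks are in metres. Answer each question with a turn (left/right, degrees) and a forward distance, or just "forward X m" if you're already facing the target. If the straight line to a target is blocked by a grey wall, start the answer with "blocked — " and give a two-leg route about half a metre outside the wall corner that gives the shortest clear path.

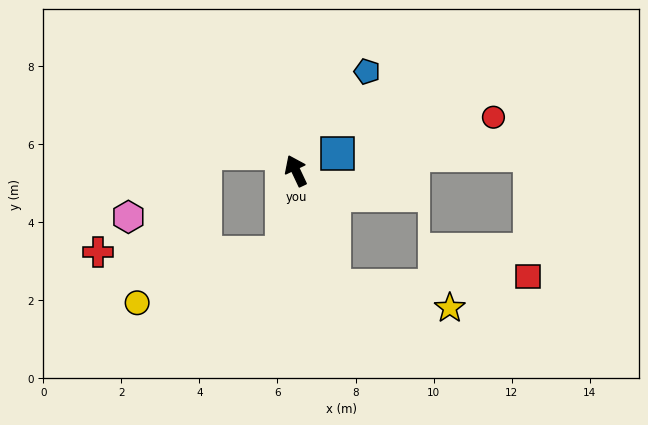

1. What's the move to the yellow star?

blocked — turn left 173°, forward 3.1 m, then turn left 61°, forward 3.0 m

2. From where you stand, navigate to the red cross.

blocked — turn left 145°, forward 2.1 m, then turn right 80°, forward 4.7 m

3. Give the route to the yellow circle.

blocked — turn left 145°, forward 2.1 m, then turn right 61°, forward 3.9 m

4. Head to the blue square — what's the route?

turn right 93°, forward 1.2 m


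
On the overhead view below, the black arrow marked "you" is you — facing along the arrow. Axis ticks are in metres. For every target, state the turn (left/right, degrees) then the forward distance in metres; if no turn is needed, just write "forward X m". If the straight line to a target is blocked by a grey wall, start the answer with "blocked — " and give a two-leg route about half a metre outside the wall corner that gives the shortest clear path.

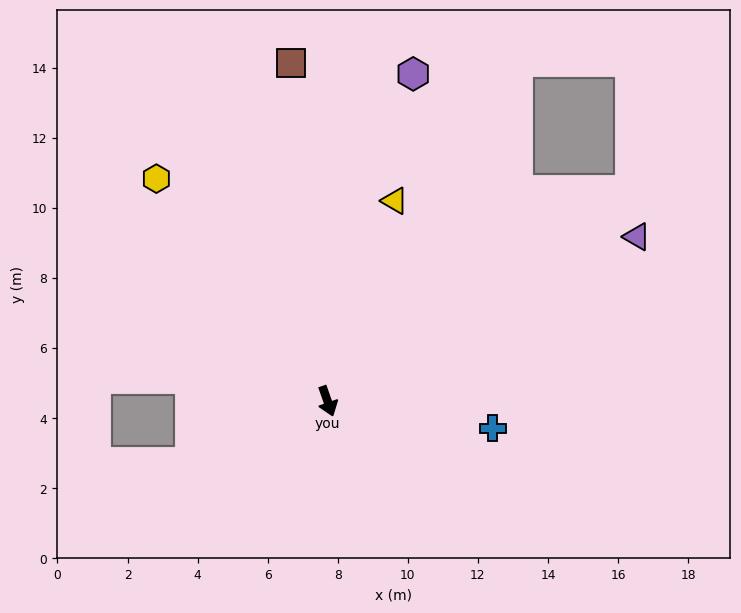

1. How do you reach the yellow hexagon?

turn right 162°, forward 8.0 m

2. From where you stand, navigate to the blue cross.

turn left 61°, forward 4.8 m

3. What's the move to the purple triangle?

turn left 99°, forward 10.0 m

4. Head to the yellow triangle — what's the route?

turn left 142°, forward 6.0 m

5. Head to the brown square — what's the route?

turn left 167°, forward 9.7 m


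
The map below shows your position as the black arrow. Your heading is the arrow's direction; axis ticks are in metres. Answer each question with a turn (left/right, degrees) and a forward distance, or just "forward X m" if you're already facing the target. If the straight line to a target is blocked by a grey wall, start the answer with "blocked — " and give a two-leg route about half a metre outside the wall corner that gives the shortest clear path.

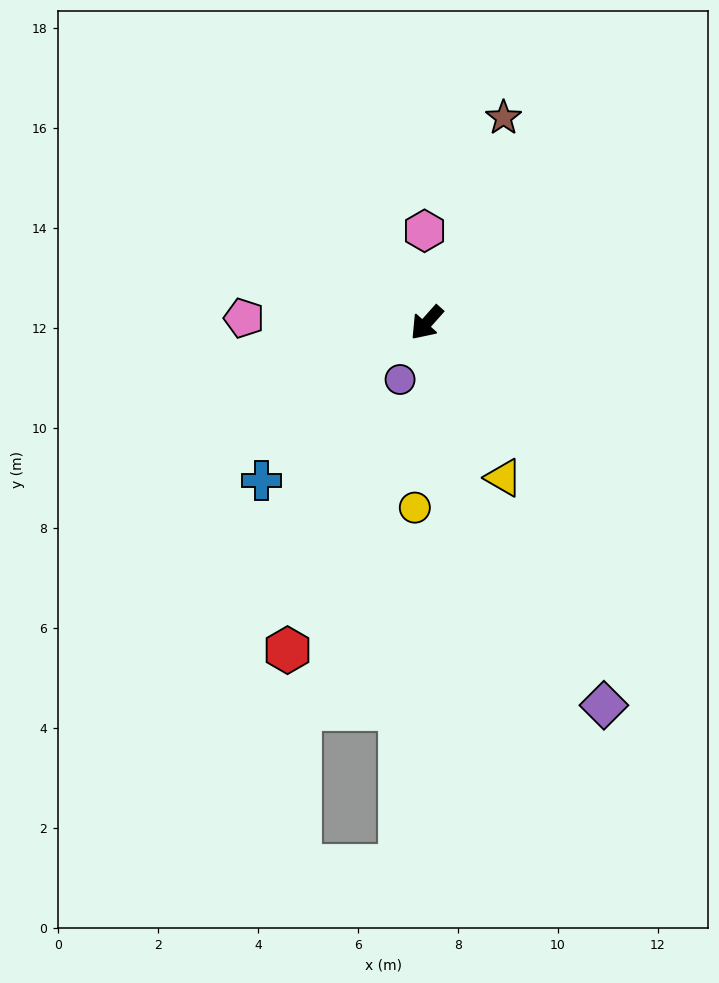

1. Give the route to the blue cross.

turn right 5°, forward 4.6 m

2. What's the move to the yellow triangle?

turn left 68°, forward 3.5 m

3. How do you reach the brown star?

turn right 159°, forward 4.4 m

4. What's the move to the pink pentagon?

turn right 50°, forward 3.7 m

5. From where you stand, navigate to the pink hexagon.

turn right 137°, forward 1.8 m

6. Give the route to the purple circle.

turn left 17°, forward 1.3 m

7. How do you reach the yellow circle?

turn left 38°, forward 3.7 m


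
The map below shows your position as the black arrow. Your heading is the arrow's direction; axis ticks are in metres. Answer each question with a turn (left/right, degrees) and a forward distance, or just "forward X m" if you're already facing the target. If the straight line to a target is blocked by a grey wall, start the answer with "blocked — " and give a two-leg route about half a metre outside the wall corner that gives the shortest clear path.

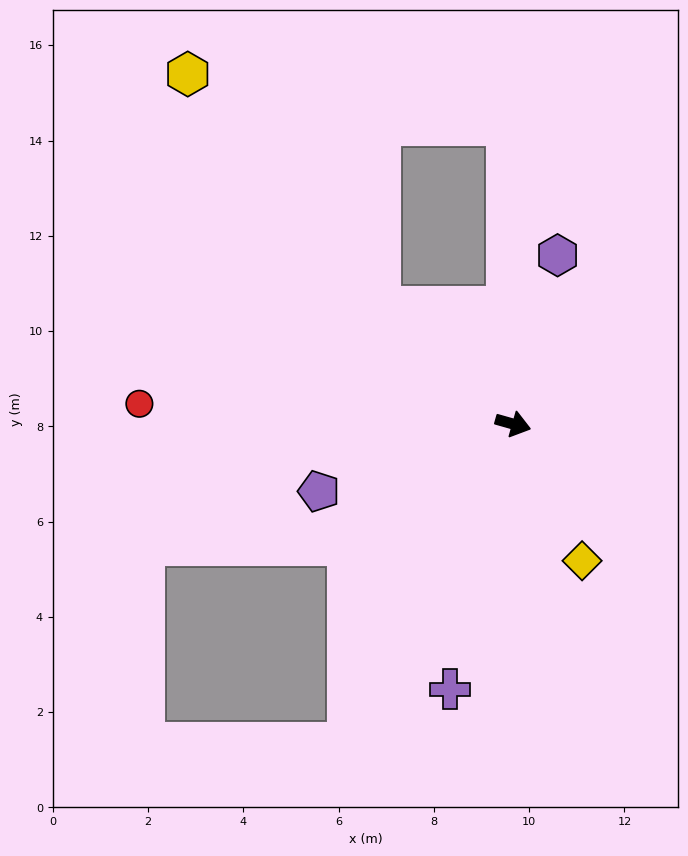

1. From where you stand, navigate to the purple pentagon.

turn right 145°, forward 4.3 m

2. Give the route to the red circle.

turn right 167°, forward 7.9 m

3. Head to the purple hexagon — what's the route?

turn left 91°, forward 3.7 m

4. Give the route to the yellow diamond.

turn right 47°, forward 3.2 m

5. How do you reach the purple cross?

turn right 88°, forward 5.7 m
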